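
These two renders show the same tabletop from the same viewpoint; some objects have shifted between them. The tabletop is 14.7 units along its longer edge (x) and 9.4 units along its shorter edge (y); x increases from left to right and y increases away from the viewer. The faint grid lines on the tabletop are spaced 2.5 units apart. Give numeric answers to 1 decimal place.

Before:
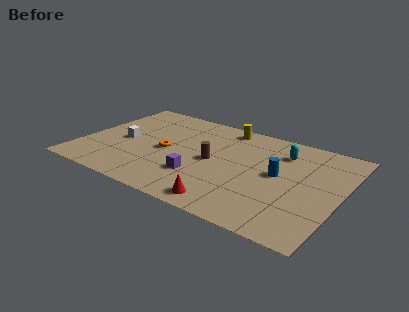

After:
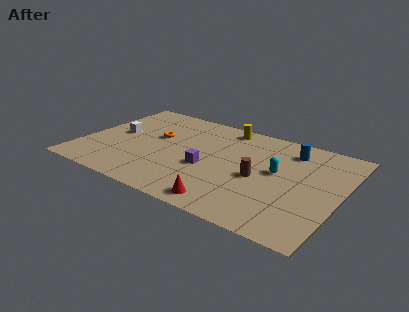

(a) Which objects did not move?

the yellow cylinder and the red cone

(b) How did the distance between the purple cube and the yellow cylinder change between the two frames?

-1.0

They were about 5.5 units apart before and 4.5 after — 1.0 units closer together.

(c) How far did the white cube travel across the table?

0.8

The white cube was near (2.3, 4.4) before and (1.8, 5.0) after, so it travelled √(0.5² + 0.6²) ≈ 0.8 units.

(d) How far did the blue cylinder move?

2.6

The blue cylinder was near (11.2, 5.0) before and (11.5, 7.6) after, so it travelled √(0.3² + 2.6²) ≈ 2.6 units.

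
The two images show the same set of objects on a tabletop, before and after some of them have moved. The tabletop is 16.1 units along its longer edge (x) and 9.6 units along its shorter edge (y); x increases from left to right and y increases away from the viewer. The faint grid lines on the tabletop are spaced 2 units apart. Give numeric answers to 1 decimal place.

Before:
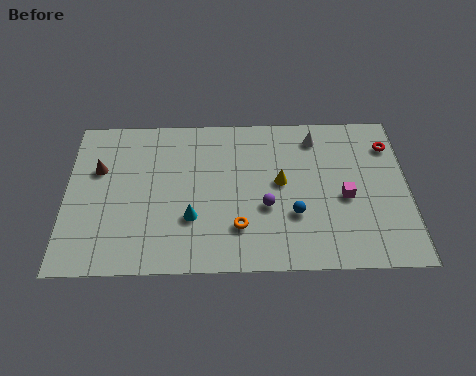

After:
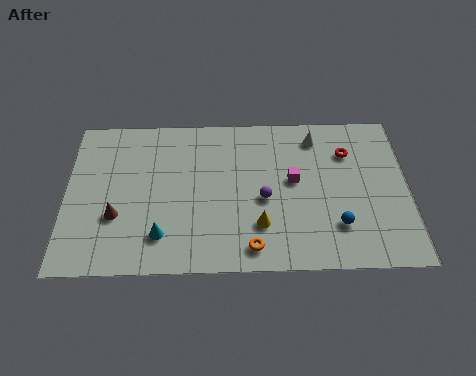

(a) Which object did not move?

the white cone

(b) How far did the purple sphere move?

0.5

The purple sphere moved from about (9.4, 3.7) to (9.3, 4.2), a distance of √(0.1² + 0.5²) ≈ 0.5.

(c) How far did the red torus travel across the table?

2.0

The red torus was near (15.3, 7.4) before and (13.3, 7.0) after, so it travelled √(2.0² + 0.4²) ≈ 2.0 units.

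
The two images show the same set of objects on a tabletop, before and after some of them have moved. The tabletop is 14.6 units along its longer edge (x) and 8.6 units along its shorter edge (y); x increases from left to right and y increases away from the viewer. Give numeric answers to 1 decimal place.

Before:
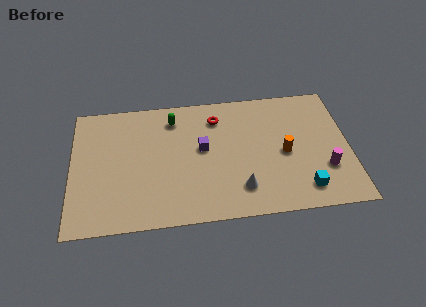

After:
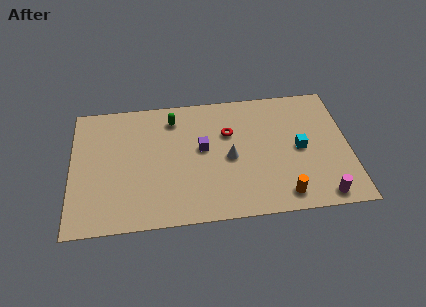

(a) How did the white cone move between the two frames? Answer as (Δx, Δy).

(-0.5, 2.1)

The white cone started near (8.8, 1.9) and ended near (8.3, 4.0).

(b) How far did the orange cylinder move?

2.8

The orange cylinder moved from about (11.2, 4.0) to (11.0, 1.2), a distance of √(0.2² + 2.8²) ≈ 2.8.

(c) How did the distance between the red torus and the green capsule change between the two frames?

+0.9

They were about 2.3 units apart before and 3.2 after — 0.9 units further apart.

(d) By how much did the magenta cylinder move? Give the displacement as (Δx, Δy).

(-0.3, -1.8)

The magenta cylinder was at about (13.3, 2.7) and moved to about (13.0, 0.9).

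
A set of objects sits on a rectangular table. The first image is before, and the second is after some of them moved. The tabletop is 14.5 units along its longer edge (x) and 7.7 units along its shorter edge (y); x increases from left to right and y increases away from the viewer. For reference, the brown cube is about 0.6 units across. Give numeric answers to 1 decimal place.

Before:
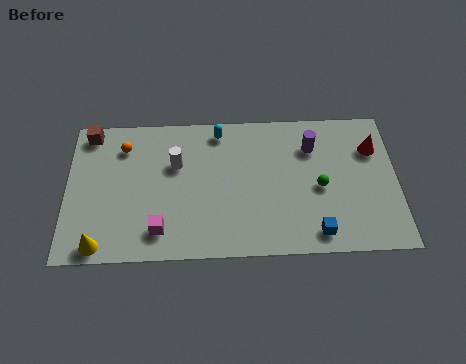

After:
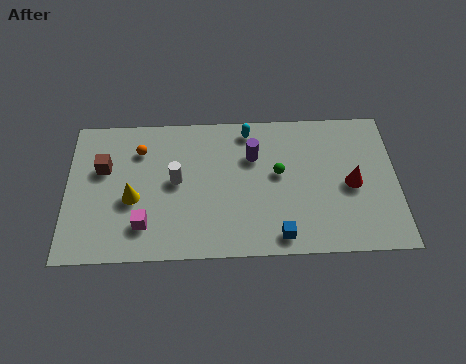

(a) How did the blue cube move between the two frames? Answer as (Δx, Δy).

(-1.6, -0.1)

The blue cube was at about (10.9, 1.1) and moved to about (9.3, 1.0).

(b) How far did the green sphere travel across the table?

2.0

The green sphere moved from about (11.1, 3.5) to (9.3, 4.3), a distance of √(1.8² + 0.8²) ≈ 2.0.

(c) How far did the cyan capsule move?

1.3

The cyan capsule was near (6.7, 6.7) before and (8.0, 6.7) after, so it travelled √(1.3² + 0.0²) ≈ 1.3 units.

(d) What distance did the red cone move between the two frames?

2.1

From (13.5, 5.5) to (12.5, 3.6), the red cone covered √(1.0² + 1.9²) ≈ 2.1 units.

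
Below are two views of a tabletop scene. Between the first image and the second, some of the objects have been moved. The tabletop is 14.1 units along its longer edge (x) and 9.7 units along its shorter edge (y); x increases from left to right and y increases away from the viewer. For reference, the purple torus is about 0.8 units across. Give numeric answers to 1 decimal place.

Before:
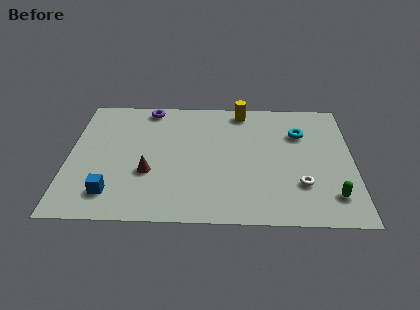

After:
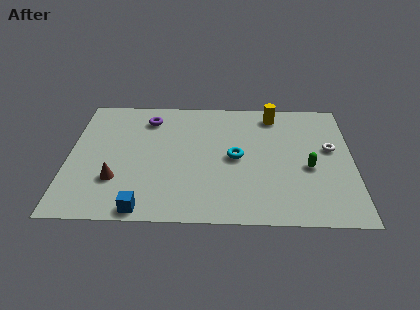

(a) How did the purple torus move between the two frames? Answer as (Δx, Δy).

(0.0, -0.9)

The purple torus was at about (3.9, 8.7) and moved to about (3.9, 7.8).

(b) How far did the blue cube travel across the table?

1.9

The blue cube moved from about (2.2, 1.9) to (3.8, 0.8), a distance of √(1.6² + 1.1²) ≈ 1.9.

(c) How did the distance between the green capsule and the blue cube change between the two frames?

-2.1

Before: roughly 10.8 units apart; after: 8.7. That's 2.1 units closer together.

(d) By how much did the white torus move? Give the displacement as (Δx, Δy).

(1.5, 2.8)

The white torus started near (11.5, 2.8) and ended near (13.0, 5.6).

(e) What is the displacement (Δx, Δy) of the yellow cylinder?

(1.6, -0.3)

From the two frames, the yellow cylinder sits at roughly (8.6, 8.6) before and (10.2, 8.3) after.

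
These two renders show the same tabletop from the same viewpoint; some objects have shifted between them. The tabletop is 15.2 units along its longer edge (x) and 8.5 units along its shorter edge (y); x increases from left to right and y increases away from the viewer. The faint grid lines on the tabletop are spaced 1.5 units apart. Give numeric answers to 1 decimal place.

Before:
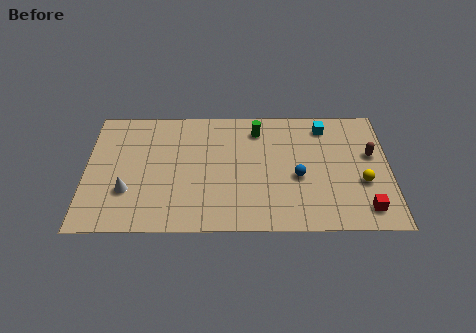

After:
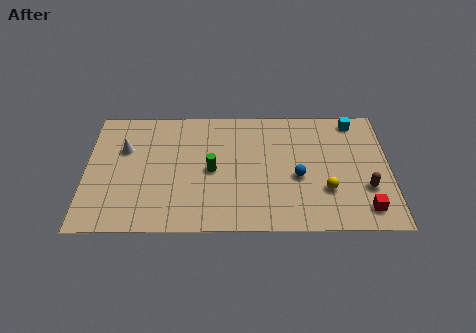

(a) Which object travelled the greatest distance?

the green cylinder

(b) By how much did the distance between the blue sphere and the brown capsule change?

-0.5

Before: roughly 4.0 units apart; after: 3.5. That's 0.5 units closer together.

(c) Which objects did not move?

the red cube and the blue sphere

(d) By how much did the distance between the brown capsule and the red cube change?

-2.3

The distance was about 3.7 in the first image and 1.4 in the second, so they moved 2.3 units closer together.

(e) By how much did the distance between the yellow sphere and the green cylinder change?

-0.5

The distance was about 6.4 in the first image and 5.9 in the second, so they moved 0.5 units closer together.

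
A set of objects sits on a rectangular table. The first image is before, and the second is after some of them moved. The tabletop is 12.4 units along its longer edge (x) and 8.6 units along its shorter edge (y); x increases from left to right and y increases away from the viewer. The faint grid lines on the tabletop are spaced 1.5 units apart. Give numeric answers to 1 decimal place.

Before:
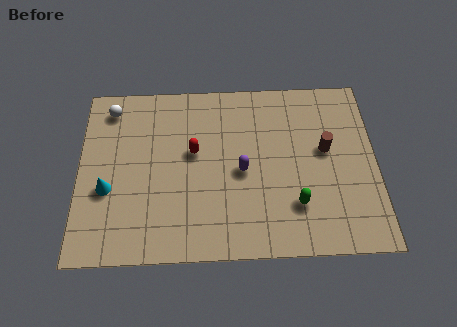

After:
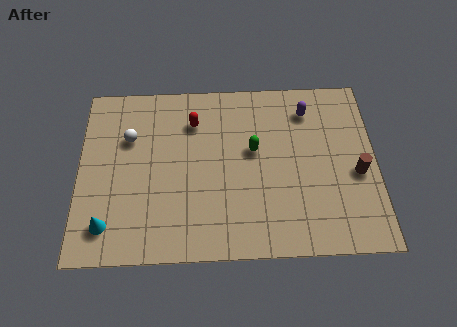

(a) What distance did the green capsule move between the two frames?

3.2

From (9.0, 2.3) to (7.3, 5.0), the green capsule covered √(1.7² + 2.7²) ≈ 3.2 units.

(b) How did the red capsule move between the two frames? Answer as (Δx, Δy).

(0.0, 1.5)

The red capsule was at about (4.8, 5.0) and moved to about (4.8, 6.5).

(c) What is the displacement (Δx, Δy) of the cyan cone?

(0.0, -1.7)

The cyan cone was at about (1.2, 3.3) and moved to about (1.2, 1.6).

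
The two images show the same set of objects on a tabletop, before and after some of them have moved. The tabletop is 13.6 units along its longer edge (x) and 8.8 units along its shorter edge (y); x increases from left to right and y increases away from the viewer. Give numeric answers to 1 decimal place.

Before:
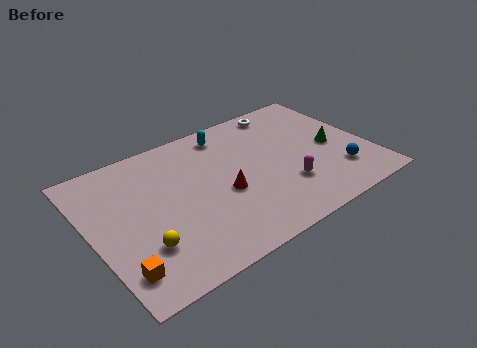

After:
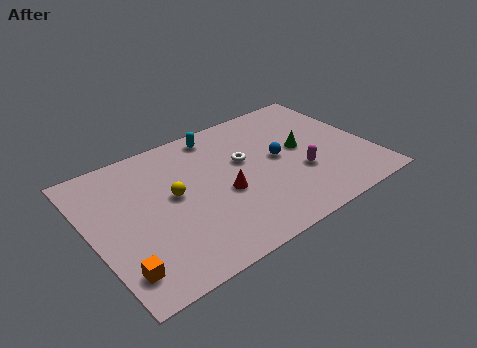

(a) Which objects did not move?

the red cone and the orange cube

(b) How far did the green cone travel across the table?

1.6

From (11.9, 4.1) to (10.4, 4.7), the green cone covered √(1.5² + 0.6²) ≈ 1.6 units.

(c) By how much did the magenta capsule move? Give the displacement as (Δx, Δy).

(0.8, 0.5)

The magenta capsule started near (9.2, 2.6) and ended near (10.0, 3.1).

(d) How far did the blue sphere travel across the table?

3.5

The blue sphere moved from about (11.8, 2.2) to (9.2, 4.6), a distance of √(2.6² + 2.4²) ≈ 3.5.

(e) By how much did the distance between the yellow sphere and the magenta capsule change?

-0.9

The distance was about 7.1 in the first image and 6.2 in the second, so they moved 0.9 units closer together.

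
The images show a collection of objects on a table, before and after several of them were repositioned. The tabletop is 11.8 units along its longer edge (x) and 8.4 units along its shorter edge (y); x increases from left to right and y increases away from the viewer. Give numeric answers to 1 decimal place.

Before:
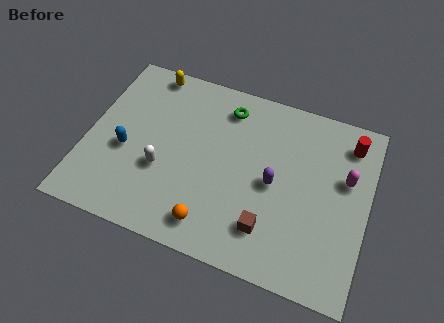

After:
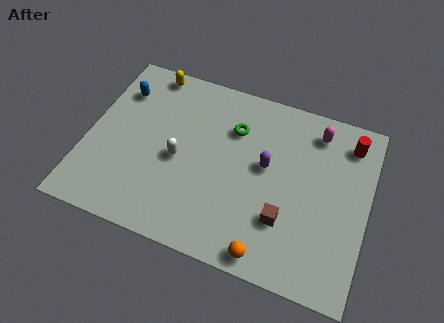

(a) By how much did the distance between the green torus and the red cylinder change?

-0.3

They were about 5.2 units apart before and 4.9 after — 0.3 units closer together.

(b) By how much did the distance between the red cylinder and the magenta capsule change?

-0.3

Before: roughly 1.7 units apart; after: 1.4. That's 0.3 units closer together.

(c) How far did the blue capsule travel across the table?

2.9

The blue capsule moved from about (1.7, 3.5) to (1.1, 6.3), a distance of √(0.6² + 2.8²) ≈ 2.9.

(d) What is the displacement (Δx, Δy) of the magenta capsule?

(-1.4, 1.8)

The magenta capsule was at about (10.8, 5.2) and moved to about (9.4, 7.0).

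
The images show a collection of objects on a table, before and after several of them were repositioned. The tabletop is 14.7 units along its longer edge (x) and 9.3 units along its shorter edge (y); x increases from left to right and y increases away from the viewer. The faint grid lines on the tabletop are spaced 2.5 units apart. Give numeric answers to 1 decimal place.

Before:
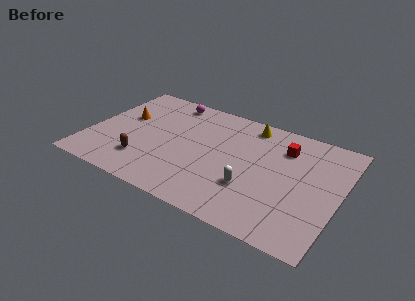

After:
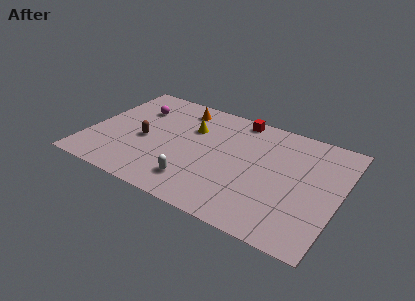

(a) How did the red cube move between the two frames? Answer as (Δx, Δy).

(-2.9, 1.4)

The red cube started near (11.2, 7.0) and ended near (8.3, 8.4).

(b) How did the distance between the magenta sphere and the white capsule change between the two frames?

-1.3

They were about 7.7 units apart before and 6.4 after — 1.3 units closer together.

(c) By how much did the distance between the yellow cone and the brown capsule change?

-4.7

The distance was about 8.0 in the first image and 3.3 in the second, so they moved 4.7 units closer together.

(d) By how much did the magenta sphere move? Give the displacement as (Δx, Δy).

(-1.7, -1.5)

The magenta sphere started near (4.1, 8.2) and ended near (2.4, 6.7).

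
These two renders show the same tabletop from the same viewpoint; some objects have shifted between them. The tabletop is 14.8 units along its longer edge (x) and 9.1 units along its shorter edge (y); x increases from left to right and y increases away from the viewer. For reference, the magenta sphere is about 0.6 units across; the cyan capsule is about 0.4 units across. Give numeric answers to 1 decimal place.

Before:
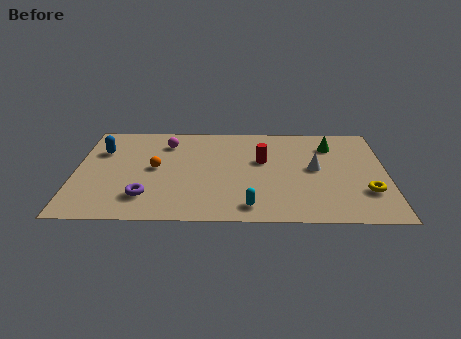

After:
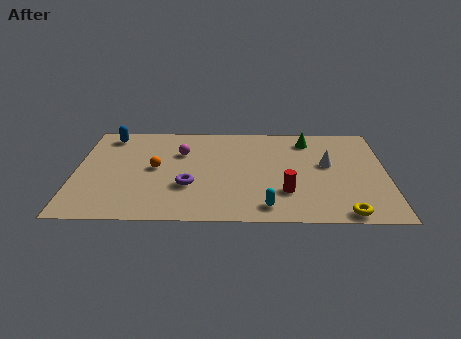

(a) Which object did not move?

the orange sphere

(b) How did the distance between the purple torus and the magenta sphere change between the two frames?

-2.0

They were about 5.1 units apart before and 3.1 after — 2.0 units closer together.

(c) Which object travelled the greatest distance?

the red cylinder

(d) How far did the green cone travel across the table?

1.2

From (12.2, 7.0) to (11.1, 7.5), the green cone covered √(1.1² + 0.5²) ≈ 1.2 units.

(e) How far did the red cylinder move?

3.1

From (8.9, 5.5) to (10.0, 2.6), the red cylinder covered √(1.1² + 2.9²) ≈ 3.1 units.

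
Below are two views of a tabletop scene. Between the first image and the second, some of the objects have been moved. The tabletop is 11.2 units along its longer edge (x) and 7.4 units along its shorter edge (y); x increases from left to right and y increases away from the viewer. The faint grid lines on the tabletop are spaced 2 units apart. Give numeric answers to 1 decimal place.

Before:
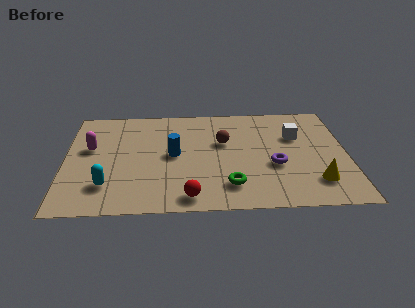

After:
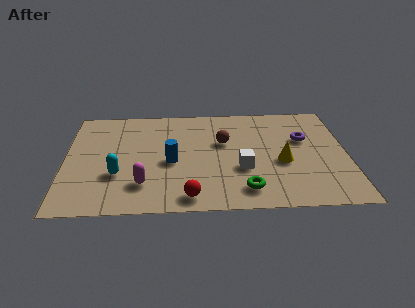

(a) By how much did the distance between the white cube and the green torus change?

-2.9

Before: roughly 4.3 units apart; after: 1.4. That's 2.9 units closer together.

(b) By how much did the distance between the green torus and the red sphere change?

+0.5

They were about 1.7 units apart before and 2.2 after — 0.5 units further apart.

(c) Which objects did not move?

the brown sphere and the red sphere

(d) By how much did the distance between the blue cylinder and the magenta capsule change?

-1.5

Before: roughly 3.4 units apart; after: 1.9. That's 1.5 units closer together.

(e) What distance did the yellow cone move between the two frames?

1.9

From (9.9, 1.7) to (8.6, 3.1), the yellow cone covered √(1.3² + 1.4²) ≈ 1.9 units.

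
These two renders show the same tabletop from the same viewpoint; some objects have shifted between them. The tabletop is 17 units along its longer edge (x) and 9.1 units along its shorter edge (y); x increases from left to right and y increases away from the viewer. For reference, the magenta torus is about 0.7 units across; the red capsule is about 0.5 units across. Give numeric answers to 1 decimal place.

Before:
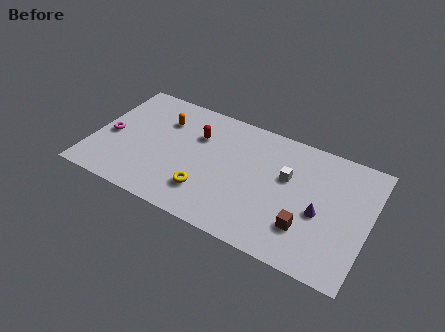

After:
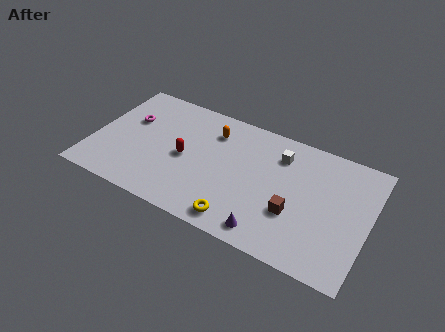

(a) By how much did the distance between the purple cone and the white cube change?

+3.0

Before: roughly 2.8 units apart; after: 5.8. That's 3.0 units further apart.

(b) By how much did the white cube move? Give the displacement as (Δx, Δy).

(-0.6, 1.4)

The white cube started near (11.9, 5.6) and ended near (11.3, 7.0).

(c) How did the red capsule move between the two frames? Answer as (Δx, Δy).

(-0.5, -2.0)

The red capsule started near (6.2, 6.3) and ended near (5.7, 4.3).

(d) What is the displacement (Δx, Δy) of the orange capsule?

(3.1, 0.4)

The orange capsule was at about (4.0, 6.6) and moved to about (7.1, 7.0).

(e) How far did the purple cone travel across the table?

3.9

The purple cone moved from about (14.1, 3.9) to (11.3, 1.2), a distance of √(2.8² + 2.7²) ≈ 3.9.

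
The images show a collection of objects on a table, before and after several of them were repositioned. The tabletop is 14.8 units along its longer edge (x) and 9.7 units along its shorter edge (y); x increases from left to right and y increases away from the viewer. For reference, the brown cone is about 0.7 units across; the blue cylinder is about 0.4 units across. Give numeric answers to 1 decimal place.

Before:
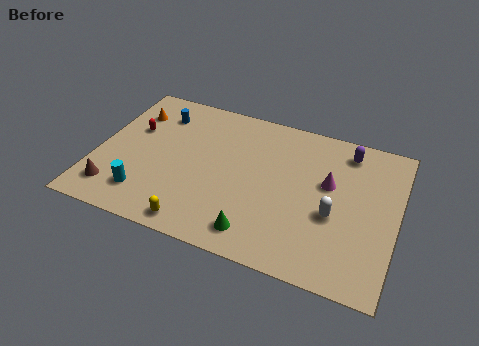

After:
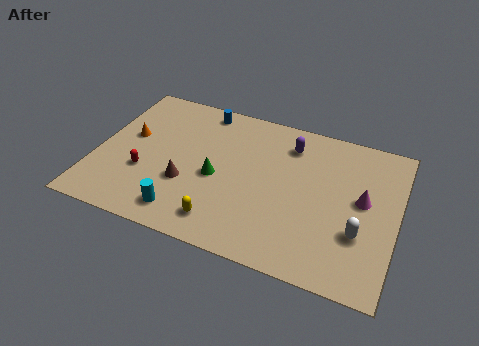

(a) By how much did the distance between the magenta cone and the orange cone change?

+1.5

The distance was about 10.1 in the first image and 11.6 in the second, so they moved 1.5 units further apart.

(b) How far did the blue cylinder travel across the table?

2.3

From (2.7, 7.6) to (4.8, 8.6), the blue cylinder covered √(2.1² + 1.0²) ≈ 2.3 units.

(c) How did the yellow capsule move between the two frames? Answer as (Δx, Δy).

(1.2, 0.6)

From the two frames, the yellow capsule sits at roughly (5.4, 1.0) before and (6.6, 1.6) after.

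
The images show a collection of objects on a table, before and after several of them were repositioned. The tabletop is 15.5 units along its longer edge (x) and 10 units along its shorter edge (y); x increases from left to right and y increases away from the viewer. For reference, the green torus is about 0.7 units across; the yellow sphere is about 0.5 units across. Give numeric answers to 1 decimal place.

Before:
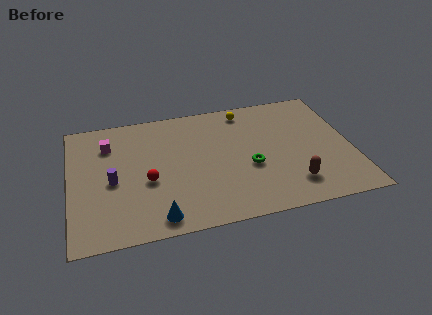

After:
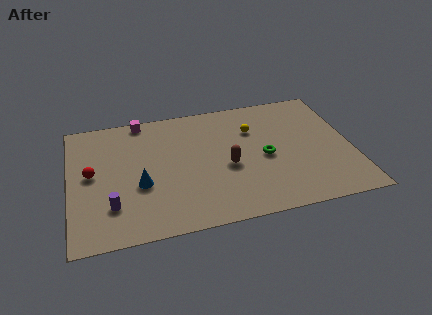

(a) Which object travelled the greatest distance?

the brown capsule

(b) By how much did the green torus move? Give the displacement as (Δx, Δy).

(0.9, 0.6)

The green torus was at about (9.8, 4.0) and moved to about (10.7, 4.6).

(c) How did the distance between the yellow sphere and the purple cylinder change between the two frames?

+0.4

Before: roughly 8.7 units apart; after: 9.1. That's 0.4 units further apart.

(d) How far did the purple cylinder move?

1.9

The purple cylinder was near (2.3, 4.5) before and (2.2, 2.6) after, so it travelled √(0.1² + 1.9²) ≈ 1.9 units.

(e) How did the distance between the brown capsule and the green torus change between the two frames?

-0.8

The distance was about 2.9 in the first image and 2.1 in the second, so they moved 0.8 units closer together.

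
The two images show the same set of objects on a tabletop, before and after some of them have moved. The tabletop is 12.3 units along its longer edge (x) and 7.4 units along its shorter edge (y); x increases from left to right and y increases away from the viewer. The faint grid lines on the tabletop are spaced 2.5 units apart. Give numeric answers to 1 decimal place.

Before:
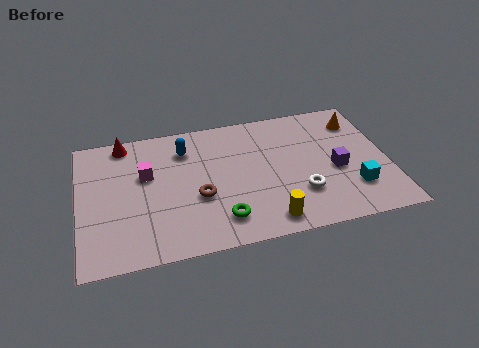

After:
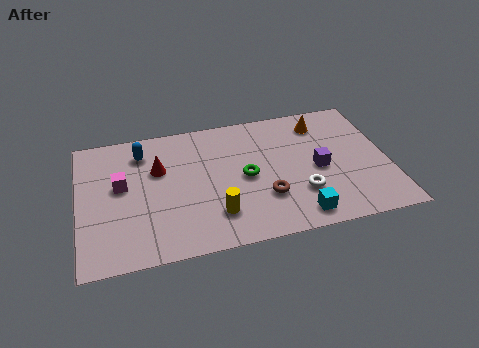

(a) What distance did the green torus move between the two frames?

2.4

From (5.5, 1.5) to (6.6, 3.6), the green torus covered √(1.1² + 2.1²) ≈ 2.4 units.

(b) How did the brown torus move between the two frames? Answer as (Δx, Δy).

(2.6, -0.6)

The brown torus started near (4.7, 2.9) and ended near (7.3, 2.3).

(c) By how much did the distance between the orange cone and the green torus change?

-3.2

The distance was about 7.2 in the first image and 4.0 in the second, so they moved 3.2 units closer together.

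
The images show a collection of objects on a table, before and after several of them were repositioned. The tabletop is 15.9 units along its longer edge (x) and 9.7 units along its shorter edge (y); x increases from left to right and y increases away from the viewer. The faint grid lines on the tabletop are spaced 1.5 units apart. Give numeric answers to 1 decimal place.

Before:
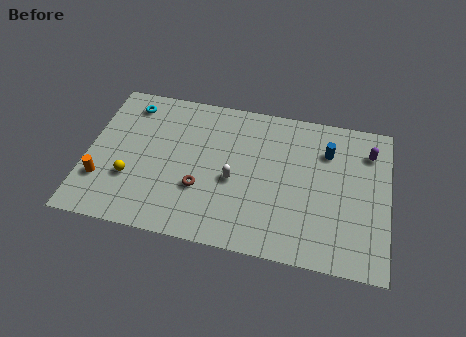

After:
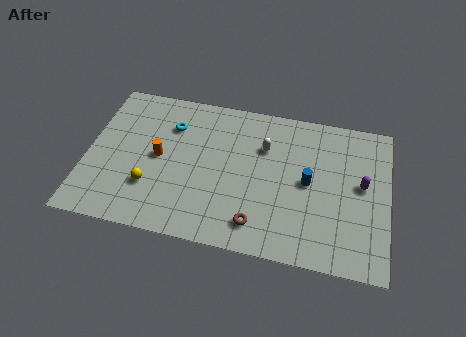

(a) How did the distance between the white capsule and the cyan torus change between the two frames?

-2.0

The distance was about 7.0 in the first image and 5.0 in the second, so they moved 2.0 units closer together.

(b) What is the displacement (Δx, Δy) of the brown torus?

(3.1, -1.6)

The brown torus was at about (6.1, 3.3) and moved to about (9.2, 1.7).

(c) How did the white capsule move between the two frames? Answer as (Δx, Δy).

(1.5, 2.5)

From the two frames, the white capsule sits at roughly (7.8, 4.2) before and (9.3, 6.7) after.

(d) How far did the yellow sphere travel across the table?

1.1

From (2.4, 3.2) to (3.5, 2.9), the yellow sphere covered √(1.1² + 0.3²) ≈ 1.1 units.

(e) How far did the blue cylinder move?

2.4

From (12.6, 7.1) to (11.7, 4.9), the blue cylinder covered √(0.9² + 2.2²) ≈ 2.4 units.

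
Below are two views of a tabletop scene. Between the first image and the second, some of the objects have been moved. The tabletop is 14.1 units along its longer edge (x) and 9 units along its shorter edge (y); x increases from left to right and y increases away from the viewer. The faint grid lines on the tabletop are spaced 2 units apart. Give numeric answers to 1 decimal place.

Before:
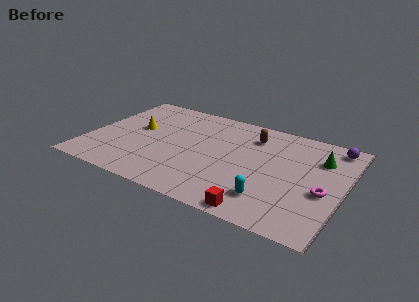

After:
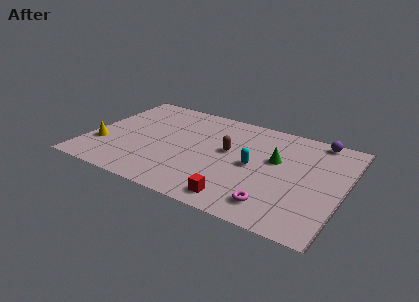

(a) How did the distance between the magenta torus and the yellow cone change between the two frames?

-0.8

Before: roughly 10.7 units apart; after: 9.9. That's 0.8 units closer together.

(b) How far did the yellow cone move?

2.8

The yellow cone moved from about (2.5, 5.1) to (0.9, 2.8), a distance of √(1.6² + 2.3²) ≈ 2.8.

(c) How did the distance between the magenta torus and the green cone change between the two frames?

+1.0

Before: roughly 2.8 units apart; after: 3.8. That's 1.0 units further apart.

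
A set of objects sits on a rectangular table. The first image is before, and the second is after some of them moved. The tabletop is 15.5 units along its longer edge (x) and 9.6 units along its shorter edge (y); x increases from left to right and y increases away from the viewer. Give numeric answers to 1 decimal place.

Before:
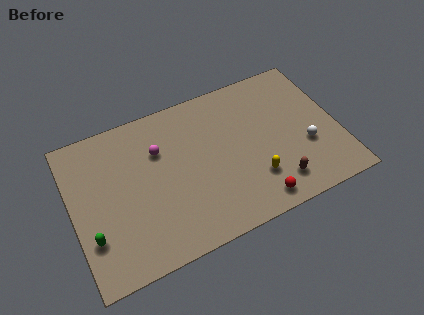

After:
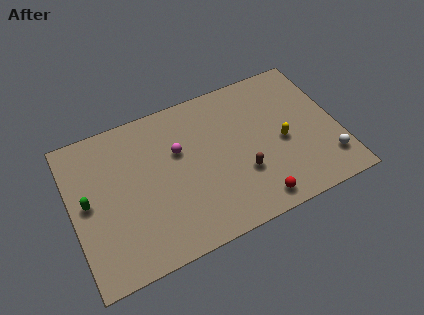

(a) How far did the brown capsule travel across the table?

2.3

The brown capsule was near (11.5, 1.8) before and (9.7, 3.2) after, so it travelled √(1.8² + 1.4²) ≈ 2.3 units.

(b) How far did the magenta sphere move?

1.2

The magenta sphere moved from about (5.2, 6.6) to (6.3, 6.1), a distance of √(1.1² + 0.5²) ≈ 1.2.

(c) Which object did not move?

the red sphere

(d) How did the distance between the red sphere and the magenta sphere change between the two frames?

-1.1

Before: roughly 7.4 units apart; after: 6.3. That's 1.1 units closer together.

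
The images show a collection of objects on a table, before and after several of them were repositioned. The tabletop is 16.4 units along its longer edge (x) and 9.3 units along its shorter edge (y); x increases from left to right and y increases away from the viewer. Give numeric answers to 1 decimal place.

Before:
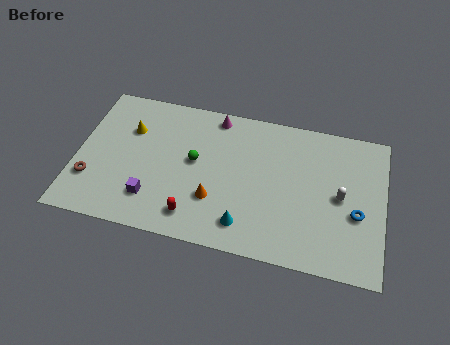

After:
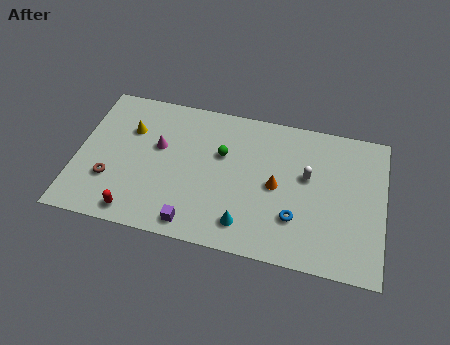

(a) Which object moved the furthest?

the magenta cone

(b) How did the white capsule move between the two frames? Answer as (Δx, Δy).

(-1.8, 0.9)

The white capsule was at about (14.1, 4.6) and moved to about (12.3, 5.5).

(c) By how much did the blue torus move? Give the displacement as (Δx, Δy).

(-3.2, -1.0)

From the two frames, the blue torus sits at roughly (15.0, 3.7) before and (11.8, 2.7) after.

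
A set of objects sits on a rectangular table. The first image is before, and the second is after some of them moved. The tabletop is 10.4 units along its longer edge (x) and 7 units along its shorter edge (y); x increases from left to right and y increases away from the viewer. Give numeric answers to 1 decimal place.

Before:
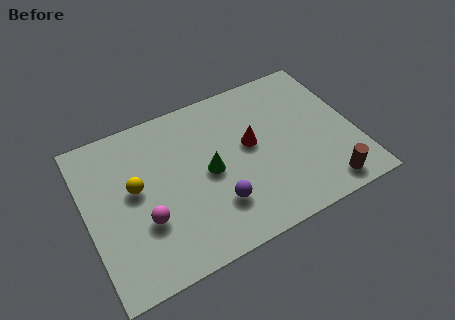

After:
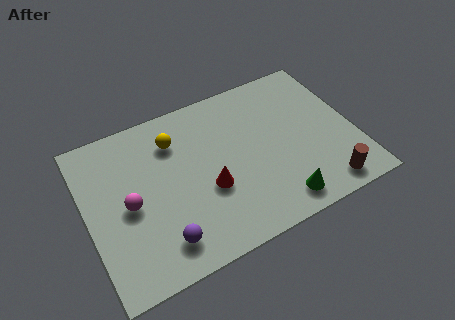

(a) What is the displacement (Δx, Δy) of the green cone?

(2.4, -2.4)

The green cone was at about (4.7, 3.4) and moved to about (7.1, 1.0).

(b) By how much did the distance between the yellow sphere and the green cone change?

+2.7

They were about 2.8 units apart before and 5.5 after — 2.7 units further apart.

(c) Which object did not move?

the brown cylinder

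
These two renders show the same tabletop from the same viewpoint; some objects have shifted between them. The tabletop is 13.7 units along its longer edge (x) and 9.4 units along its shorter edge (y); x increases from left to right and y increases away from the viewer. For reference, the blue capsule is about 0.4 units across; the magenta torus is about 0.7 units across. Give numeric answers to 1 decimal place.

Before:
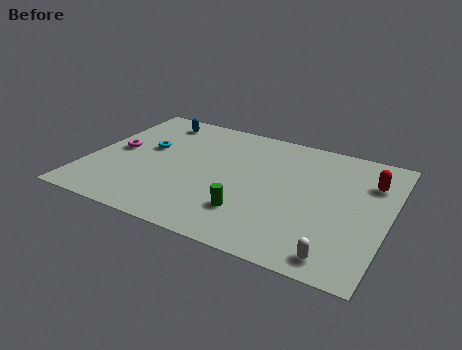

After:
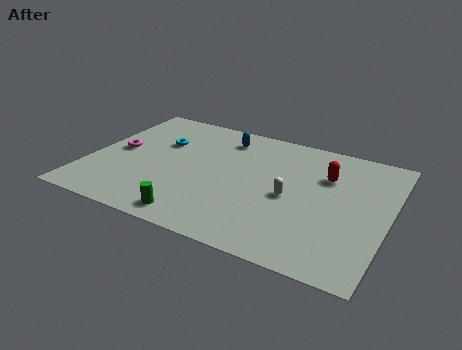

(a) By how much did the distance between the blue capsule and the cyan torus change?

+0.7

The distance was about 2.5 in the first image and 3.2 in the second, so they moved 0.7 units further apart.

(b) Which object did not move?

the magenta torus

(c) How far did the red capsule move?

2.0

From (12.7, 6.8) to (10.7, 6.5), the red capsule covered √(2.0² + 0.3²) ≈ 2.0 units.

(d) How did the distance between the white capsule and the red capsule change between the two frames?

-3.2

Before: roughly 5.8 units apart; after: 2.6. That's 3.2 units closer together.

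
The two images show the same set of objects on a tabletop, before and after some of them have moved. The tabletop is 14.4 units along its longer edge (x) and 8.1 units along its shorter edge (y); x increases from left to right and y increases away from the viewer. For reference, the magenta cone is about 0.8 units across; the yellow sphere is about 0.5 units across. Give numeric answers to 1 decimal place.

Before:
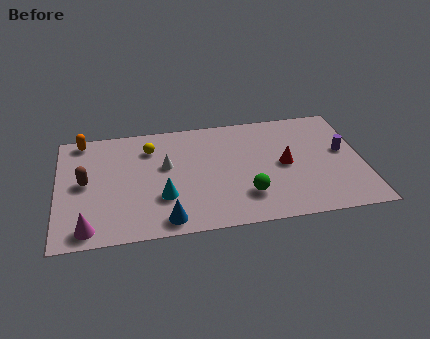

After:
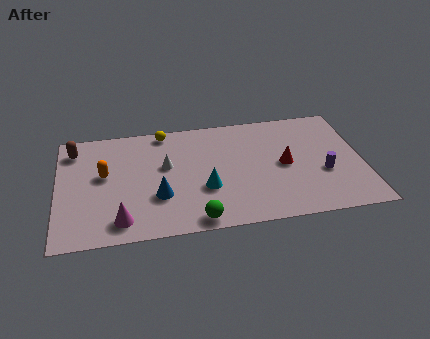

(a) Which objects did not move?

the white cone and the red cone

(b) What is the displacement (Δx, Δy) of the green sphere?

(-2.4, -1.3)

The green sphere started near (8.8, 2.1) and ended near (6.4, 0.8).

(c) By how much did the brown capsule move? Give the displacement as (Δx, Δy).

(-0.5, 2.4)

From the two frames, the brown capsule sits at roughly (1.3, 4.2) before and (0.8, 6.6) after.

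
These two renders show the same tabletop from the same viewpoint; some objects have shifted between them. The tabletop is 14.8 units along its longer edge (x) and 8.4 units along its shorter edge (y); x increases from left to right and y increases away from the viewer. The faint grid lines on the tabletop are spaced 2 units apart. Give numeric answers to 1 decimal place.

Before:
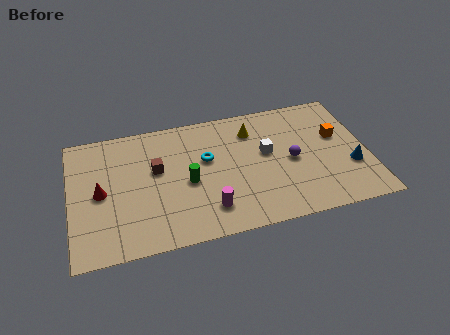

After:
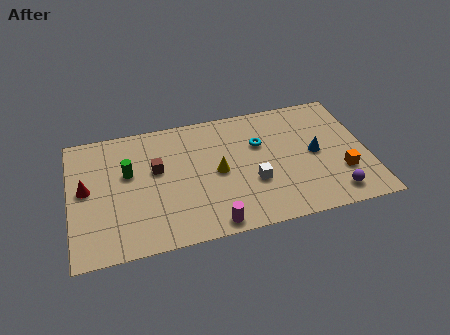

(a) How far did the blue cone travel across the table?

2.1

The blue cone was near (13.9, 2.9) before and (12.2, 4.2) after, so it travelled √(1.7² + 1.3²) ≈ 2.1 units.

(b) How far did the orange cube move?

2.5

From (13.4, 5.1) to (13.4, 2.6), the orange cube covered √(0.0² + 2.5²) ≈ 2.5 units.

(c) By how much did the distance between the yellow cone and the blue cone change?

-1.0

Before: roughly 5.9 units apart; after: 4.9. That's 1.0 units closer together.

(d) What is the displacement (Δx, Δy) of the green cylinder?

(-2.9, 1.3)

From the two frames, the green cylinder sits at roughly (5.8, 3.8) before and (2.9, 5.1) after.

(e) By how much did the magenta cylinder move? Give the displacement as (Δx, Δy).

(0.1, -1.0)

The magenta cylinder was at about (6.7, 1.8) and moved to about (6.8, 0.8).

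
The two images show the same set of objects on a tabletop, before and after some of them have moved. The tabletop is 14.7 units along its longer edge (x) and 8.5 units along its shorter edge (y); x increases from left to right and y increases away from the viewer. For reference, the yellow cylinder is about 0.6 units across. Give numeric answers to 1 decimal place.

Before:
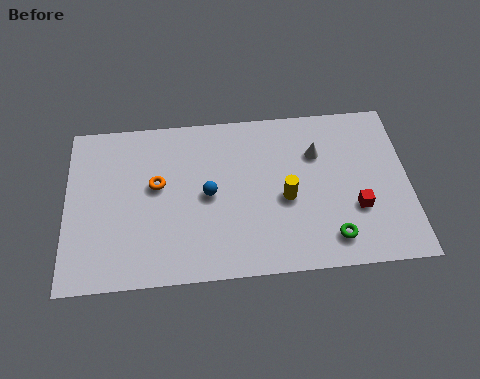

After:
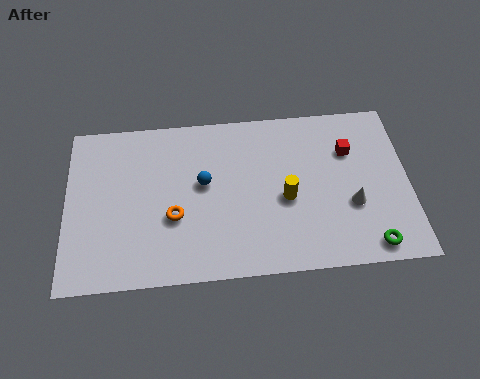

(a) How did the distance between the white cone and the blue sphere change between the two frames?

+1.5

They were about 5.0 units apart before and 6.5 after — 1.5 units further apart.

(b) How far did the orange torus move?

1.8

The orange torus was near (3.9, 4.9) before and (4.6, 3.2) after, so it travelled √(0.7² + 1.7²) ≈ 1.8 units.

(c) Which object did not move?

the yellow cylinder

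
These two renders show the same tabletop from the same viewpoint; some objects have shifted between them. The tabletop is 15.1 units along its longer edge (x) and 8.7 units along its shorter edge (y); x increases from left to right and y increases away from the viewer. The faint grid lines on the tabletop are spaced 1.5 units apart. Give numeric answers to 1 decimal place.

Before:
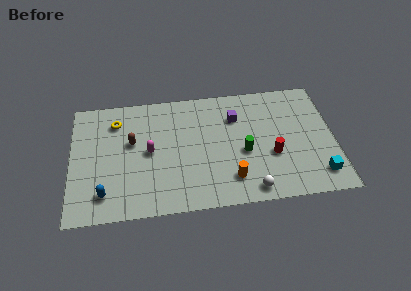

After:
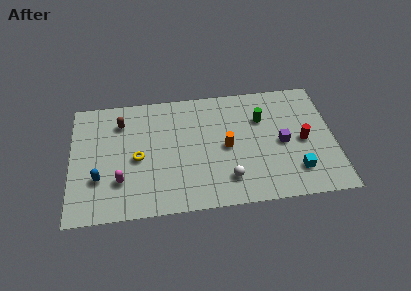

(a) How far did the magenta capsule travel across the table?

2.5

The magenta capsule was near (4.5, 4.4) before and (2.8, 2.5) after, so it travelled √(1.7² + 1.9²) ≈ 2.5 units.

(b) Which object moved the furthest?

the purple cube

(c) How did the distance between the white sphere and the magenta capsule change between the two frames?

-0.5

Before: roughly 6.6 units apart; after: 6.1. That's 0.5 units closer together.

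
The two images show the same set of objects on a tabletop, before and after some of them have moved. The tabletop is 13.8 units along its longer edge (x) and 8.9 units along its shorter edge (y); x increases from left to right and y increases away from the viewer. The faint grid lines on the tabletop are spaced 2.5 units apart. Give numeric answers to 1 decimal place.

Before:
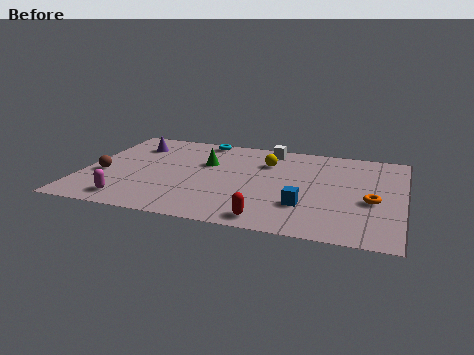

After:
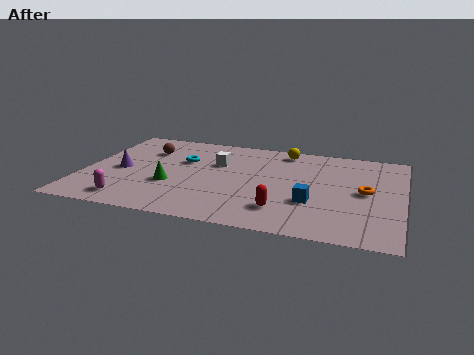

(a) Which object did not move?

the magenta capsule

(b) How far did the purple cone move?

2.7

From (1.9, 6.8) to (1.6, 4.1), the purple cone covered √(0.3² + 2.7²) ≈ 2.7 units.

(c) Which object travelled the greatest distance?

the brown sphere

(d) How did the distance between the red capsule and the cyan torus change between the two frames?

-2.0

The distance was about 7.9 in the first image and 5.9 in the second, so they moved 2.0 units closer together.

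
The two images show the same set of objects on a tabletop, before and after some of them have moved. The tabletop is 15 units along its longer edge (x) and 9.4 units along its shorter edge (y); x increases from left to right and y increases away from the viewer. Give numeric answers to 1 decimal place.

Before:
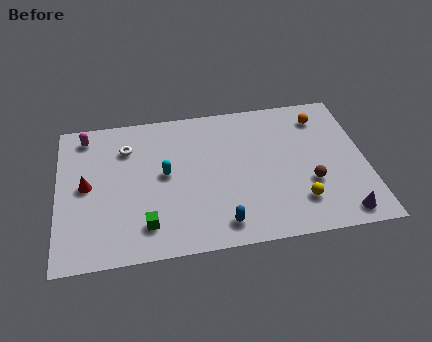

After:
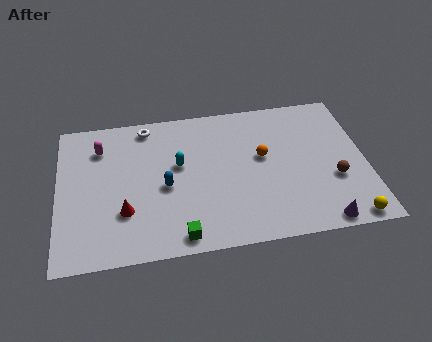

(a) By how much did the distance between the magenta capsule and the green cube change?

+0.4

The distance was about 6.8 in the first image and 7.2 in the second, so they moved 0.4 units further apart.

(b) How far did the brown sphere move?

1.2

From (12.2, 3.3) to (13.4, 3.4), the brown sphere covered √(1.2² + 0.1²) ≈ 1.2 units.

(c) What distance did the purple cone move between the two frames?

1.0

The purple cone was near (13.6, 1.1) before and (12.6, 0.8) after, so it travelled √(1.0² + 0.3²) ≈ 1.0 units.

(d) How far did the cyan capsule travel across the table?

0.9

The cyan capsule moved from about (5.2, 5.0) to (5.9, 5.5), a distance of √(0.7² + 0.5²) ≈ 0.9.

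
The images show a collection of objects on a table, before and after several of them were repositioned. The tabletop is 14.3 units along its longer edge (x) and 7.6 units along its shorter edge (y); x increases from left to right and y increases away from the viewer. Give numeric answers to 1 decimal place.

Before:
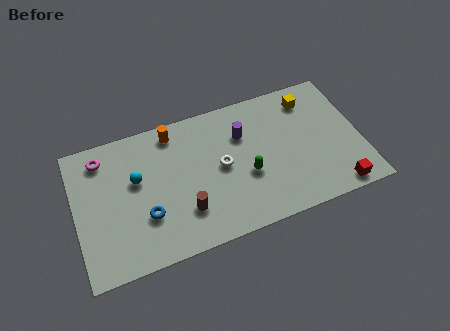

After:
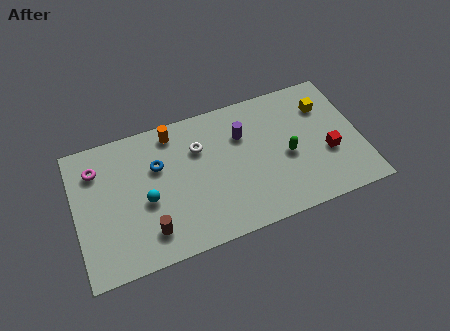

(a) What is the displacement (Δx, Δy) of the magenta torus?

(-0.3, -0.5)

The magenta torus started near (1.5, 6.3) and ended near (1.2, 5.8).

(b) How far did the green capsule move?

2.1

The green capsule moved from about (8.5, 3.0) to (10.6, 3.4), a distance of √(2.1² + 0.4²) ≈ 2.1.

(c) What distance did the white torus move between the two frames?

1.7

The white torus moved from about (7.3, 3.9) to (6.3, 5.3), a distance of √(1.0² + 1.4²) ≈ 1.7.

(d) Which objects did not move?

the purple cylinder and the orange cylinder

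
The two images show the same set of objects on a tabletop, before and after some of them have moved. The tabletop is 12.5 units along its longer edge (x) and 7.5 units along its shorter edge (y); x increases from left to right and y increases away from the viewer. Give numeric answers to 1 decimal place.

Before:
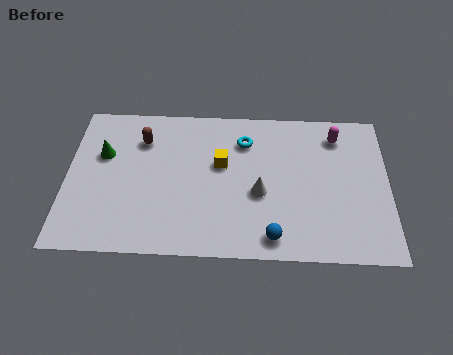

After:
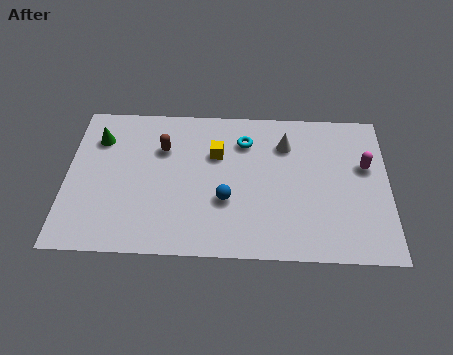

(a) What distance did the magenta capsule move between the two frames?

1.9

The magenta capsule was near (10.5, 6.1) before and (11.6, 4.6) after, so it travelled √(1.1² + 1.5²) ≈ 1.9 units.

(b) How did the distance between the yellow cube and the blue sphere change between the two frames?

-1.7

Before: roughly 4.0 units apart; after: 2.3. That's 1.7 units closer together.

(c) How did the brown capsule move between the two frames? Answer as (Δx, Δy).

(0.8, -0.4)

The brown capsule started near (2.9, 5.6) and ended near (3.7, 5.2).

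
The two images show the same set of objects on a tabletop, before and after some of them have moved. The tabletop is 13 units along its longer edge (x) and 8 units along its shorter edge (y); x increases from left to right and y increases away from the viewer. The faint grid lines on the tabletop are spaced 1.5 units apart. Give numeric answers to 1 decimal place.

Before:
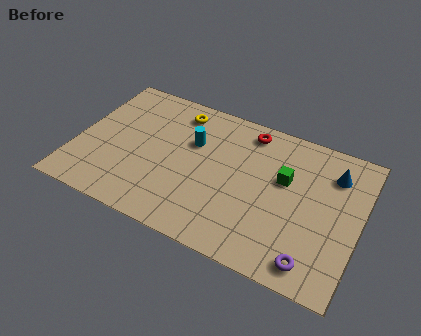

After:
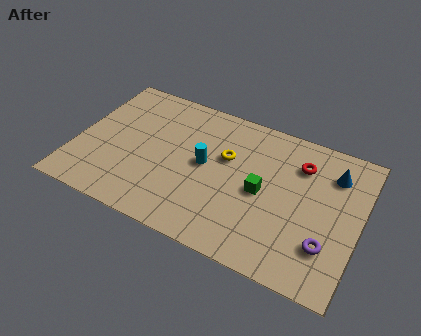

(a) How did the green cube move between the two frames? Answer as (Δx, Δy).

(-0.9, -1.1)

From the two frames, the green cube sits at roughly (9.5, 4.9) before and (8.6, 3.8) after.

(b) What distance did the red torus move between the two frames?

2.7

The red torus moved from about (7.6, 6.9) to (10.1, 6.0), a distance of √(2.5² + 0.9²) ≈ 2.7.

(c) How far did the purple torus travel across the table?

1.2

The purple torus moved from about (11.2, 1.1) to (11.7, 2.2), a distance of √(0.5² + 1.1²) ≈ 1.2.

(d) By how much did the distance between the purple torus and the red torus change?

-2.7

The distance was about 6.8 in the first image and 4.1 in the second, so they moved 2.7 units closer together.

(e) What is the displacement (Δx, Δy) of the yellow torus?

(2.5, -1.7)

From the two frames, the yellow torus sits at roughly (4.3, 6.7) before and (6.8, 5.0) after.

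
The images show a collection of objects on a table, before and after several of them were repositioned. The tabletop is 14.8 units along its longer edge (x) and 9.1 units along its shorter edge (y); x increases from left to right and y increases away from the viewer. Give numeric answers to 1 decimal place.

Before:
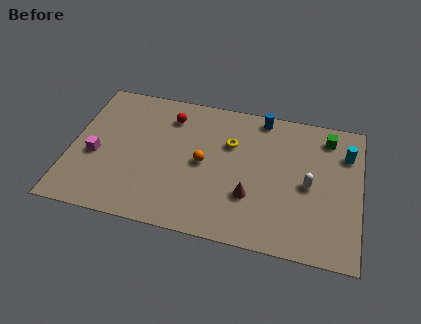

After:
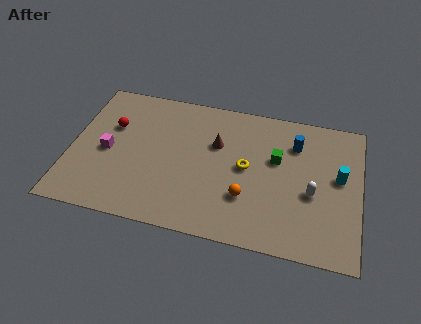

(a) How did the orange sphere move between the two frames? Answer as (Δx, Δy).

(2.3, -1.7)

The orange sphere was at about (6.8, 4.5) and moved to about (9.1, 2.8).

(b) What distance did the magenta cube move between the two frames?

0.7

From (1.3, 3.8) to (1.9, 4.2), the magenta cube covered √(0.6² + 0.4²) ≈ 0.7 units.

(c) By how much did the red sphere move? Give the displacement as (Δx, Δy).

(-2.9, -1.3)

From the two frames, the red sphere sits at roughly (4.9, 7.2) before and (2.0, 5.9) after.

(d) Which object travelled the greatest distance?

the brown cone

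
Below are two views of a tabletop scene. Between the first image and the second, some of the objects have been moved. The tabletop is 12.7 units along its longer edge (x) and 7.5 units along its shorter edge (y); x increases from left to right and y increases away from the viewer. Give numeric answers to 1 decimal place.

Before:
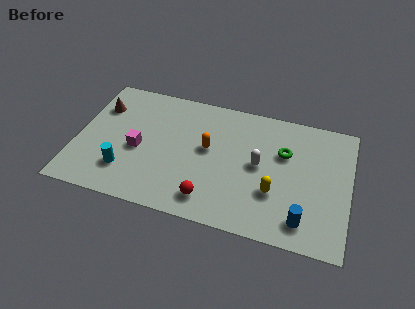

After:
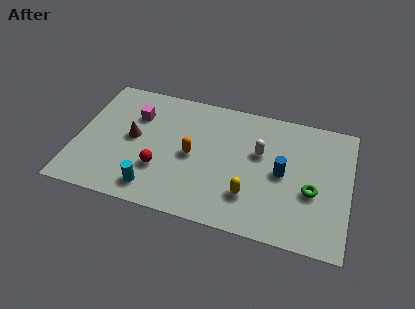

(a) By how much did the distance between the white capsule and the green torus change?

+1.5

Before: roughly 1.5 units apart; after: 3.0. That's 1.5 units further apart.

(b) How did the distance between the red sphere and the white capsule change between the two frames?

+1.7

Before: roughly 3.3 units apart; after: 5.0. That's 1.7 units further apart.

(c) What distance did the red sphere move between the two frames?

2.6

From (6.4, 1.3) to (4.0, 2.4), the red sphere covered √(2.4² + 1.1²) ≈ 2.6 units.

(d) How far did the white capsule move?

0.7

From (8.5, 3.9) to (8.5, 4.6), the white capsule covered √(0.0² + 0.7²) ≈ 0.7 units.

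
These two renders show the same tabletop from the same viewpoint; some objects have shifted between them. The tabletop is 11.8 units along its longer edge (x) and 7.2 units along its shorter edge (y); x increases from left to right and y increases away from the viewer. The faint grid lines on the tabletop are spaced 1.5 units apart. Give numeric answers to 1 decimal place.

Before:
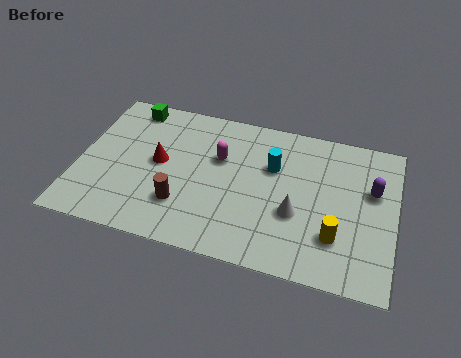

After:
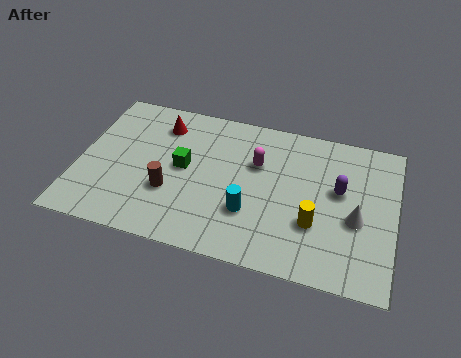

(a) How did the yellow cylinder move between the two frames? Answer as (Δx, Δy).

(-0.8, 0.4)

From the two frames, the yellow cylinder sits at roughly (9.7, 2.0) before and (8.9, 2.4) after.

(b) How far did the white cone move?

2.2

The white cone was near (8.2, 2.7) before and (10.4, 3.0) after, so it travelled √(2.2² + 0.3²) ≈ 2.2 units.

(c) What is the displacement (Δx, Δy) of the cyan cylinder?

(-0.7, -2.4)

The cyan cylinder was at about (7.2, 4.7) and moved to about (6.5, 2.3).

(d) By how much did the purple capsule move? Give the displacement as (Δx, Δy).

(-1.2, -0.3)

The purple capsule was at about (10.9, 4.5) and moved to about (9.7, 4.2).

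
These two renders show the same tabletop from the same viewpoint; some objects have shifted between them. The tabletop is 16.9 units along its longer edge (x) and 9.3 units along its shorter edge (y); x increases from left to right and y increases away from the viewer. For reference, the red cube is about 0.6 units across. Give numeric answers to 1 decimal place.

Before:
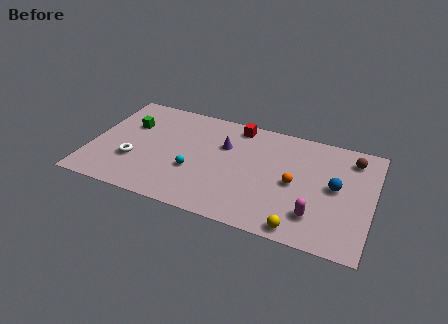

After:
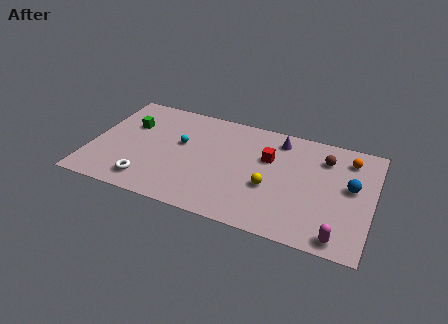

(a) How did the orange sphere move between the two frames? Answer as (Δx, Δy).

(3.0, 3.1)

From the two frames, the orange sphere sits at roughly (12.3, 4.4) before and (15.3, 7.5) after.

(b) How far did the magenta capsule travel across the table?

1.9

From (13.7, 2.2) to (15.2, 1.0), the magenta capsule covered √(1.5² + 1.2²) ≈ 1.9 units.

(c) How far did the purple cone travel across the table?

3.6

From (7.9, 6.2) to (11.1, 7.8), the purple cone covered √(3.2² + 1.6²) ≈ 3.6 units.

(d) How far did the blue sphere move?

0.9

From (14.7, 4.9) to (15.6, 5.2), the blue sphere covered √(0.9² + 0.3²) ≈ 0.9 units.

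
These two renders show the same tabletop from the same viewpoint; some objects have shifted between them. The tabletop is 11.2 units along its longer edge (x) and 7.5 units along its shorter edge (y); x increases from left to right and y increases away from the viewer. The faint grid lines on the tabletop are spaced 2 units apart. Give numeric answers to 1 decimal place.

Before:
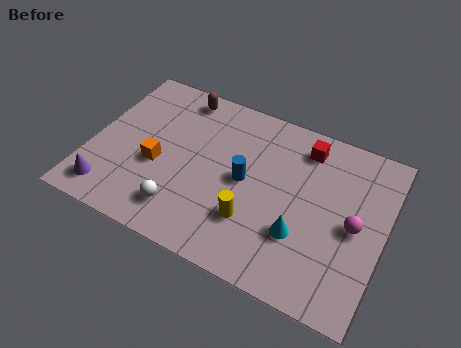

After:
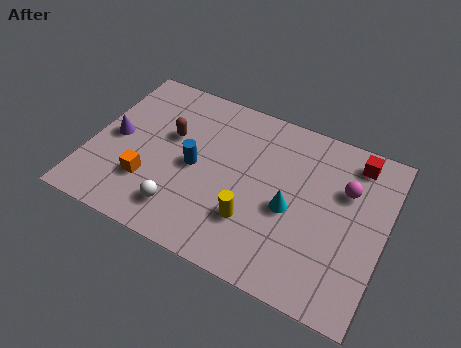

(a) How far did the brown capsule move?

2.0

The brown capsule moved from about (3.0, 6.6) to (2.9, 4.6), a distance of √(0.1² + 2.0²) ≈ 2.0.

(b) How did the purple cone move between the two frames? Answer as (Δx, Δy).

(-0.1, 2.5)

The purple cone was at about (1.0, 1.2) and moved to about (0.9, 3.7).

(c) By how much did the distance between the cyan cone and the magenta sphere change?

+0.3

They were about 2.2 units apart before and 2.5 after — 0.3 units further apart.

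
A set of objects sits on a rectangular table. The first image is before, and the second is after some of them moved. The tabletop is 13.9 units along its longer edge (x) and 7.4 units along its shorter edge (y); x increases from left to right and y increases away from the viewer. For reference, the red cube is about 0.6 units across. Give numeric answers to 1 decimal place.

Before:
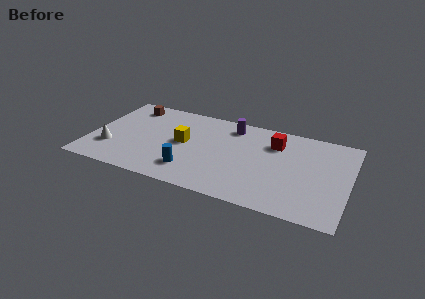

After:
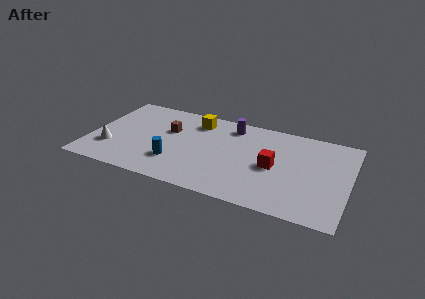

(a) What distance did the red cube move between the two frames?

2.0

The red cube was near (9.8, 5.5) before and (9.9, 3.5) after, so it travelled √(0.1² + 2.0²) ≈ 2.0 units.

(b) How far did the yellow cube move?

2.2

The yellow cube moved from about (5.0, 3.9) to (5.5, 6.0), a distance of √(0.5² + 2.1²) ≈ 2.2.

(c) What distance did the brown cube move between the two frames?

2.7

The brown cube moved from about (1.8, 6.2) to (4.1, 4.7), a distance of √(2.3² + 1.5²) ≈ 2.7.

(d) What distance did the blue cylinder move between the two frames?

1.0

From (5.6, 1.7) to (4.7, 2.1), the blue cylinder covered √(0.9² + 0.4²) ≈ 1.0 units.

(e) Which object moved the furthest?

the brown cube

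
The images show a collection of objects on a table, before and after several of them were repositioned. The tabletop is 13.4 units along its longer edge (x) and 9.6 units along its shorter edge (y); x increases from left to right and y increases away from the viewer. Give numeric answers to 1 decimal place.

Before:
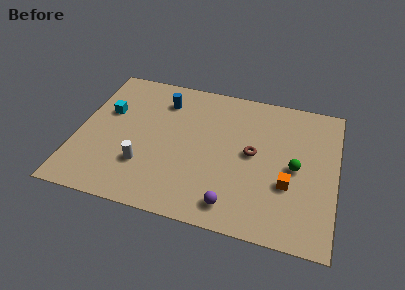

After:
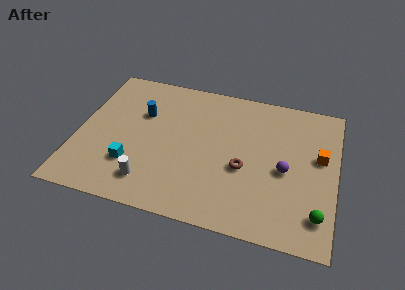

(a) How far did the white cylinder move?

1.1

From (3.6, 2.8) to (4.0, 1.8), the white cylinder covered √(0.4² + 1.0²) ≈ 1.1 units.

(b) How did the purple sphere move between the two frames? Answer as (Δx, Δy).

(2.5, 2.9)

From the two frames, the purple sphere sits at roughly (8.3, 1.4) before and (10.8, 4.3) after.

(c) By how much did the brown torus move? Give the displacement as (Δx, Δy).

(-0.4, -1.1)

The brown torus was at about (9.1, 5.0) and moved to about (8.7, 3.9).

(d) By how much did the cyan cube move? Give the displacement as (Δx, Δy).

(1.6, -3.3)

The cyan cube started near (1.4, 6.0) and ended near (3.0, 2.7).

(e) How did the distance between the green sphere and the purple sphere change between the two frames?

-1.4

Before: roughly 4.4 units apart; after: 3.0. That's 1.4 units closer together.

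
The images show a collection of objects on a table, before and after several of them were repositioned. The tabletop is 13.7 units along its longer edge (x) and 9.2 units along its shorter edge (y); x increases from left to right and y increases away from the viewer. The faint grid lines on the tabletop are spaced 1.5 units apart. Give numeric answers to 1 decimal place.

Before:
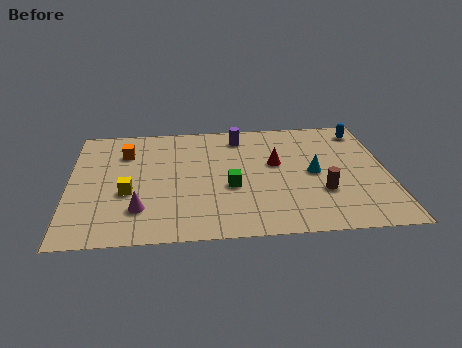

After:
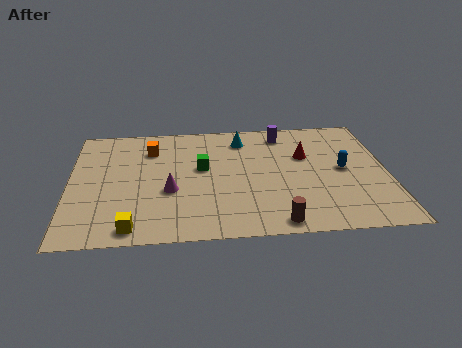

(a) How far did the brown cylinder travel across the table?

2.9

From (10.8, 3.0) to (8.8, 0.9), the brown cylinder covered √(2.0² + 2.1²) ≈ 2.9 units.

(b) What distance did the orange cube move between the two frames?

1.1

From (2.4, 6.8) to (3.5, 7.0), the orange cube covered √(1.1² + 0.2²) ≈ 1.1 units.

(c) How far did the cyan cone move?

4.2

The cyan cone moved from about (10.5, 4.5) to (7.5, 7.5), a distance of √(3.0² + 3.0²) ≈ 4.2.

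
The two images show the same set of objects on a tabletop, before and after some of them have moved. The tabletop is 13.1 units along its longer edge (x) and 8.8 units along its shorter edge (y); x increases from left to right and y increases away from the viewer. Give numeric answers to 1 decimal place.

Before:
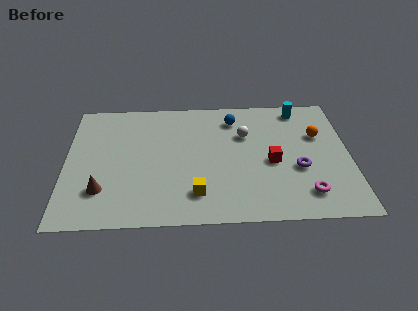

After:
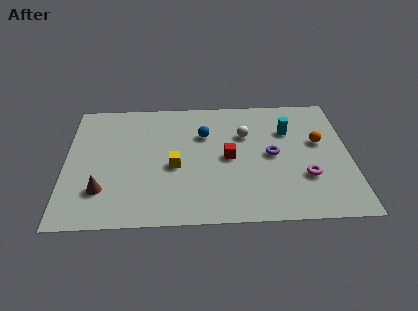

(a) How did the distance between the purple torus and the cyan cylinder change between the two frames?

-2.4

Before: roughly 4.3 units apart; after: 1.9. That's 2.4 units closer together.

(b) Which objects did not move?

the brown cone and the white sphere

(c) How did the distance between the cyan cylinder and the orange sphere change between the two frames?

-0.5

The distance was about 2.2 in the first image and 1.7 in the second, so they moved 0.5 units closer together.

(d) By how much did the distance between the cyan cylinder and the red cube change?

-0.7

The distance was about 4.0 in the first image and 3.3 in the second, so they moved 0.7 units closer together.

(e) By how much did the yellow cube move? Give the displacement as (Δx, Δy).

(-1.0, 1.9)

The yellow cube started near (6.0, 1.9) and ended near (5.0, 3.8).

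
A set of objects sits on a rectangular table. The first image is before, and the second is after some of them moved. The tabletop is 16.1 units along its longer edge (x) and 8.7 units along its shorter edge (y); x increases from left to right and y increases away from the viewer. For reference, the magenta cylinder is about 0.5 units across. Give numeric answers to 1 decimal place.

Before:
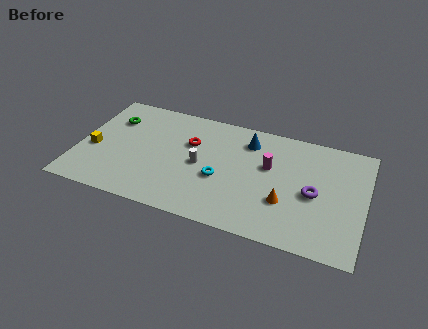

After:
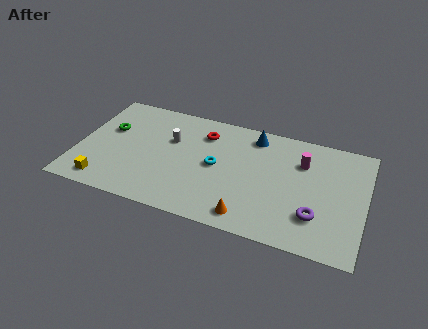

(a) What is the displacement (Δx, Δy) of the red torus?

(0.7, 1.0)

The red torus started near (6.2, 5.7) and ended near (6.9, 6.7).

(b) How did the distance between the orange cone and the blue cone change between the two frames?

+1.5

They were about 4.7 units apart before and 6.2 after — 1.5 units further apart.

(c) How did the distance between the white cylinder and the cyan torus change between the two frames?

+1.6

They were about 1.4 units apart before and 3.0 after — 1.6 units further apart.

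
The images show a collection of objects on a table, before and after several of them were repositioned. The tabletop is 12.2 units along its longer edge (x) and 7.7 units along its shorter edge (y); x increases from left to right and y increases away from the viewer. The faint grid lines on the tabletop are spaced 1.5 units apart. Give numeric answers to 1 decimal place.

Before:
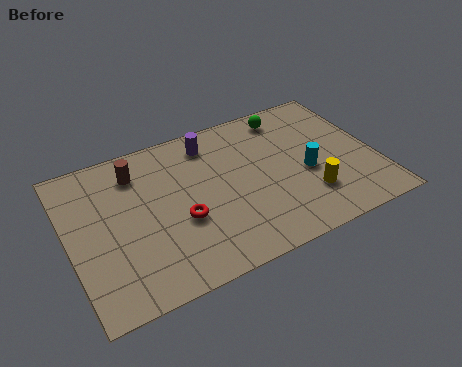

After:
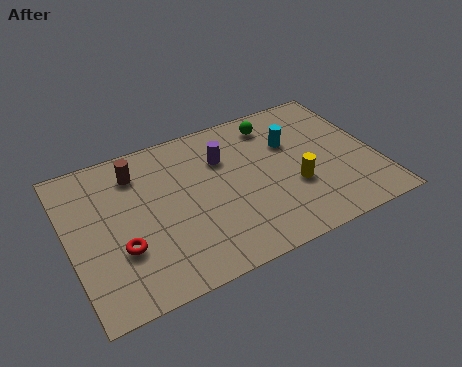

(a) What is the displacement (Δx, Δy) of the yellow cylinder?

(-0.5, 0.7)

The yellow cylinder was at about (9.3, 2.1) and moved to about (8.8, 2.8).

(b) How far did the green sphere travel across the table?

0.6

The green sphere was near (9.1, 6.6) before and (8.5, 6.4) after, so it travelled √(0.6² + 0.2²) ≈ 0.6 units.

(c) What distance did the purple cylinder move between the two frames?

1.1

The purple cylinder moved from about (5.9, 6.4) to (6.3, 5.4), a distance of √(0.4² + 1.0²) ≈ 1.1.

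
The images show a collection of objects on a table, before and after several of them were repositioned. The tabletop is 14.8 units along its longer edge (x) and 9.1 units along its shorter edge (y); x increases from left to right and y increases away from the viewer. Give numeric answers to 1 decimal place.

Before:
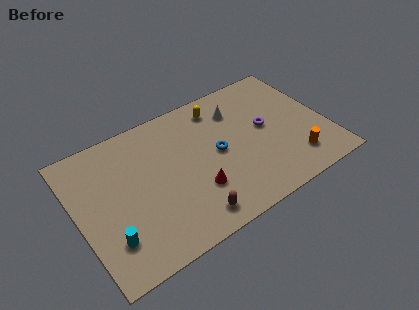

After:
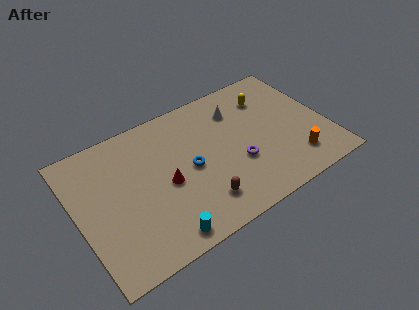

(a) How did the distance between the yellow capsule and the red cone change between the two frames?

+2.0

Before: roughly 5.3 units apart; after: 7.3. That's 2.0 units further apart.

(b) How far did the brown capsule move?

0.9

The brown capsule was near (6.1, 1.3) before and (6.8, 1.9) after, so it travelled √(0.7² + 0.6²) ≈ 0.9 units.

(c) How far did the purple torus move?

2.6

The purple torus moved from about (11.3, 4.9) to (9.3, 3.3), a distance of √(2.0² + 1.6²) ≈ 2.6.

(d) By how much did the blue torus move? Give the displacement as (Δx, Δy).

(-1.7, -0.2)

From the two frames, the blue torus sits at roughly (8.3, 4.6) before and (6.6, 4.4) after.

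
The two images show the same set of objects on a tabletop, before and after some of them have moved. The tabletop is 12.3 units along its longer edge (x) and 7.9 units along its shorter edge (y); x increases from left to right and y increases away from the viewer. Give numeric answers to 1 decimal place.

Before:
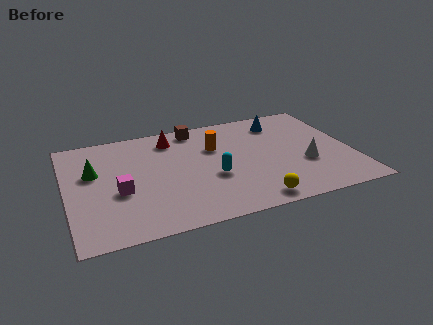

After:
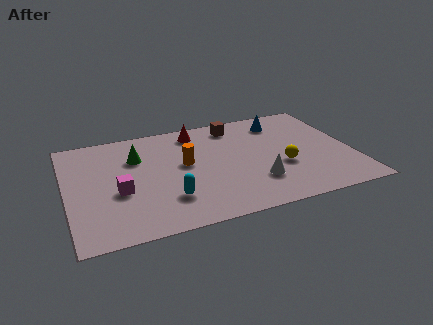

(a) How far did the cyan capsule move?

2.2

The cyan capsule was near (6.2, 3.1) before and (4.2, 2.1) after, so it travelled √(2.0² + 1.0²) ≈ 2.2 units.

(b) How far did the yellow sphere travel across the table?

2.6

The yellow sphere moved from about (7.7, 0.9) to (9.2, 3.0), a distance of √(1.5² + 2.1²) ≈ 2.6.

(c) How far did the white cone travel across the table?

2.3

The white cone was near (10.2, 2.9) before and (8.0, 2.2) after, so it travelled √(2.2² + 0.7²) ≈ 2.3 units.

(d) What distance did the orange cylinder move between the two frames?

1.7

The orange cylinder moved from about (6.5, 5.3) to (5.1, 4.4), a distance of √(1.4² + 0.9²) ≈ 1.7.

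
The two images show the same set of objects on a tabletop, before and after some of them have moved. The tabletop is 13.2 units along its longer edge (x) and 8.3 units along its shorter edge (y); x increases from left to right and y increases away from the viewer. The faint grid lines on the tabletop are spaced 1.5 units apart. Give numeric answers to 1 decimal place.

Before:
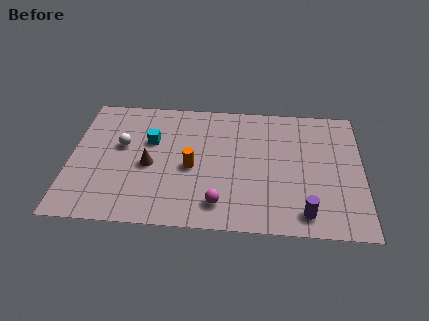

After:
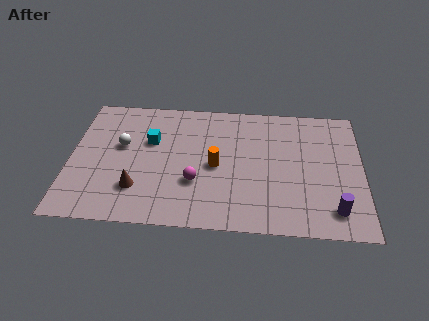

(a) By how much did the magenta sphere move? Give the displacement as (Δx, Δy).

(-1.1, 1.3)

The magenta sphere started near (6.8, 1.5) and ended near (5.7, 2.8).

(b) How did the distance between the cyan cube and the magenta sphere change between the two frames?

-1.7

Before: roughly 5.0 units apart; after: 3.3. That's 1.7 units closer together.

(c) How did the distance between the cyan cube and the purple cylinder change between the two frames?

+1.0

They were about 8.1 units apart before and 9.1 after — 1.0 units further apart.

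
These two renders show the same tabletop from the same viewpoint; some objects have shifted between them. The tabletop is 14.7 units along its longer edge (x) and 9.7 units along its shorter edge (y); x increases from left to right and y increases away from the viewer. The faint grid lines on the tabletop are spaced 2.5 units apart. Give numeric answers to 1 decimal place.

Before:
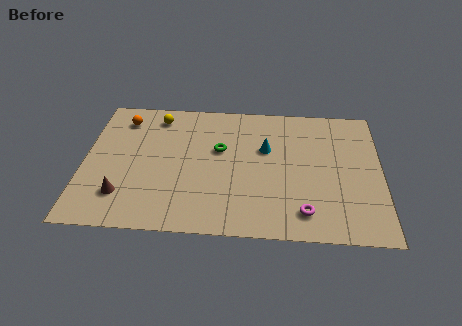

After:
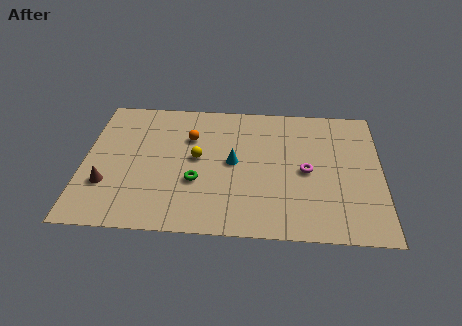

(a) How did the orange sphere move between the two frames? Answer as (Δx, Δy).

(3.4, -1.2)

The orange sphere was at about (1.8, 7.9) and moved to about (5.2, 6.7).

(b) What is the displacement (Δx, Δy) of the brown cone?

(-0.8, 0.7)

The brown cone started near (2.0, 2.3) and ended near (1.2, 3.0).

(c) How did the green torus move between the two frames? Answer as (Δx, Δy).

(-1.1, -2.4)

The green torus was at about (6.7, 5.9) and moved to about (5.6, 3.5).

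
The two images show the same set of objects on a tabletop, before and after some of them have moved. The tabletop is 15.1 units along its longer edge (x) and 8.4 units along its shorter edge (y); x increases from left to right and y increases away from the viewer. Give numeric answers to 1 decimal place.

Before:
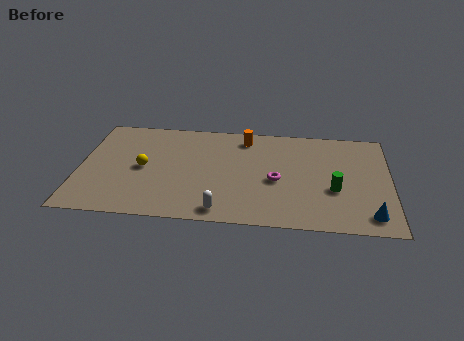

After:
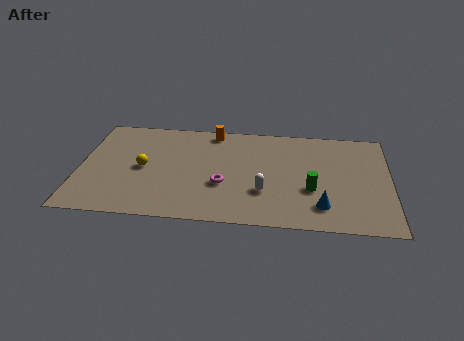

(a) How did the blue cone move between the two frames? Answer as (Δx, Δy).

(-2.3, 0.5)

The blue cone started near (14.1, 1.3) and ended near (11.8, 1.8).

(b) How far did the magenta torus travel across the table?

2.7

From (9.6, 3.7) to (7.0, 3.1), the magenta torus covered √(2.6² + 0.6²) ≈ 2.7 units.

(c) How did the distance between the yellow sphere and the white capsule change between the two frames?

+1.1

They were about 5.0 units apart before and 6.1 after — 1.1 units further apart.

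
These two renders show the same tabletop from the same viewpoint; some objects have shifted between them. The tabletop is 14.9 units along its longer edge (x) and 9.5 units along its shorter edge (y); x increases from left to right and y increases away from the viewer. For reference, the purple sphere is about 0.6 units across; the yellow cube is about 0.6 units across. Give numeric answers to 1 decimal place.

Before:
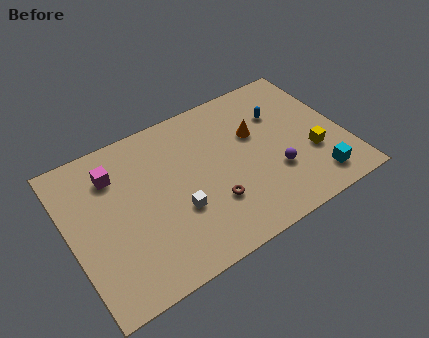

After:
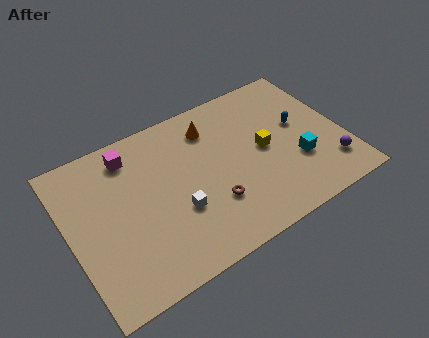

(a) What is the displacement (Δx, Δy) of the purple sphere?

(2.9, -1.0)

From the two frames, the purple sphere sits at roughly (10.9, 3.1) before and (13.8, 2.1) after.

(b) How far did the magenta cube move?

1.2

The magenta cube was near (2.7, 7.2) before and (3.7, 7.9) after, so it travelled √(1.0² + 0.7²) ≈ 1.2 units.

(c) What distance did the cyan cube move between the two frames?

1.7

The cyan cube moved from about (12.9, 1.6) to (12.2, 3.2), a distance of √(0.7² + 1.6²) ≈ 1.7.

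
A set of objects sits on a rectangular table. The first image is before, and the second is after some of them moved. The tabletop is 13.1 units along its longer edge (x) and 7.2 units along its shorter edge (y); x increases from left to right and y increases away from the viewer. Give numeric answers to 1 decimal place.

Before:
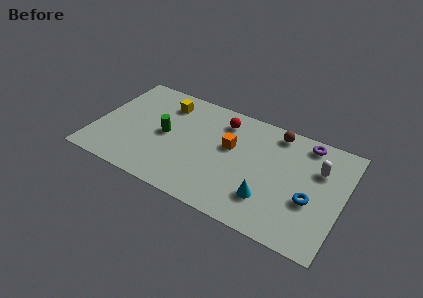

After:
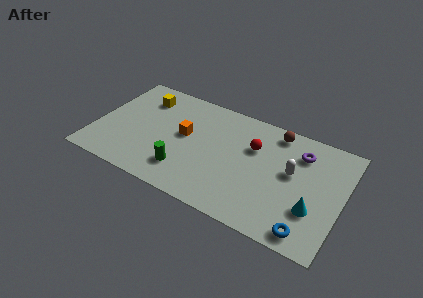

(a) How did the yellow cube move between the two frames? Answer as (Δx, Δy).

(-1.2, -0.1)

The yellow cube started near (3.4, 5.7) and ended near (2.2, 5.6).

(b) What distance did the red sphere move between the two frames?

2.1

The red sphere was near (6.5, 5.8) before and (8.3, 4.8) after, so it travelled √(1.8² + 1.0²) ≈ 2.1 units.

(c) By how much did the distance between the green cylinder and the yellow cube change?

+2.7

The distance was about 2.1 in the first image and 4.8 in the second, so they moved 2.7 units further apart.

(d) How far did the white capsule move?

1.5

The white capsule moved from about (11.7, 4.9) to (10.4, 4.1), a distance of √(1.3² + 0.8²) ≈ 1.5.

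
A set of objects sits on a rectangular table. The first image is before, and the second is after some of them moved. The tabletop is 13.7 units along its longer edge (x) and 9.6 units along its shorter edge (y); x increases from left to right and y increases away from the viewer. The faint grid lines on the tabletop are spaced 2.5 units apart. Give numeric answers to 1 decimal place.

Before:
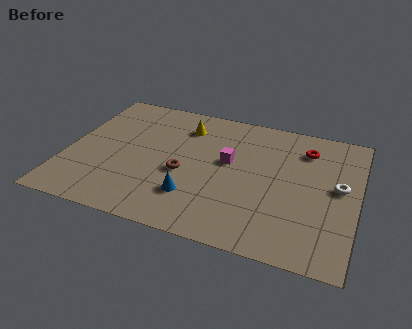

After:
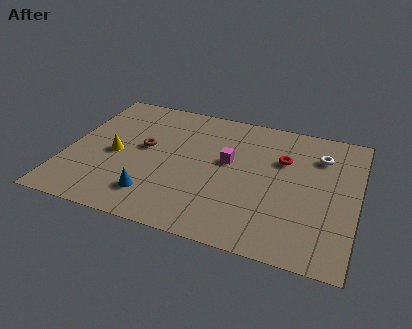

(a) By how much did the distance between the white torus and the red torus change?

-1.0

They were about 2.9 units apart before and 1.9 after — 1.0 units closer together.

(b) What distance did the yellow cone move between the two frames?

4.3

From (5.3, 7.5) to (2.3, 4.4), the yellow cone covered √(3.0² + 3.1²) ≈ 4.3 units.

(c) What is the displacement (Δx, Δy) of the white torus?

(-1.0, 2.0)

The white torus started near (12.8, 5.2) and ended near (11.8, 7.2).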